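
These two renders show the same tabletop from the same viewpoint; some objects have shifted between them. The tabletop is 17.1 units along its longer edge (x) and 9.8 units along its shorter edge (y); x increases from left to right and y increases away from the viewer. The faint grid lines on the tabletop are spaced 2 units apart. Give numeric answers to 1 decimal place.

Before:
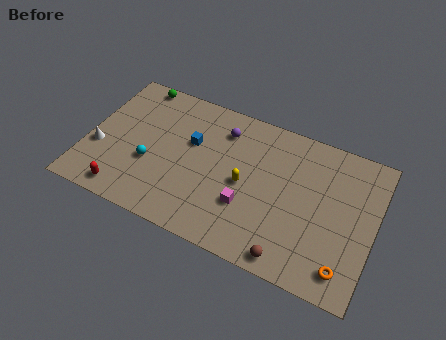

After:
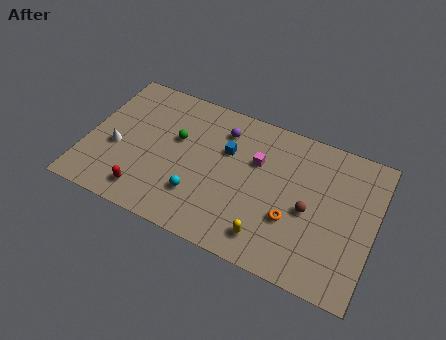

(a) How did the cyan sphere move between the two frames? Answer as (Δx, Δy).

(3.0, -1.0)

The cyan sphere started near (3.9, 3.7) and ended near (6.9, 2.7).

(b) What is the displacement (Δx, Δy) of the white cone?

(1.0, 0.4)

The white cone was at about (0.8, 3.6) and moved to about (1.8, 4.0).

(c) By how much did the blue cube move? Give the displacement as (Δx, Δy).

(2.1, 0.3)

The blue cube started near (6.1, 6.1) and ended near (8.2, 6.4).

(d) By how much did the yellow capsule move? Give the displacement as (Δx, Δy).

(1.7, -2.9)

From the two frames, the yellow capsule sits at roughly (9.5, 4.6) before and (11.2, 1.7) after.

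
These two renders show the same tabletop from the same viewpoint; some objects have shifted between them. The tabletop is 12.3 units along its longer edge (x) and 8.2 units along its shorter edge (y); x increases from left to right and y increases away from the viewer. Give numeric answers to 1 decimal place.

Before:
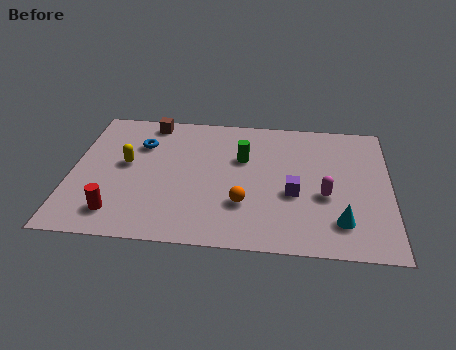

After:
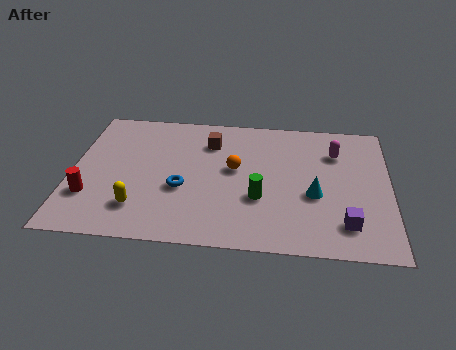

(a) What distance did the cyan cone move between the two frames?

1.8

The cyan cone was near (10.4, 1.8) before and (9.4, 3.3) after, so it travelled √(1.0² + 1.5²) ≈ 1.8 units.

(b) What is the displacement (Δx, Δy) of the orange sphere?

(-0.4, 2.1)

The orange sphere was at about (6.7, 2.5) and moved to about (6.3, 4.6).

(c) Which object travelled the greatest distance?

the blue torus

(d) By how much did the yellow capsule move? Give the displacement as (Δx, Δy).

(0.6, -2.6)

The yellow capsule was at about (2.1, 4.5) and moved to about (2.7, 1.9).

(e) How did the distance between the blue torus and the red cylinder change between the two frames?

-0.8

Before: roughly 4.4 units apart; after: 3.6. That's 0.8 units closer together.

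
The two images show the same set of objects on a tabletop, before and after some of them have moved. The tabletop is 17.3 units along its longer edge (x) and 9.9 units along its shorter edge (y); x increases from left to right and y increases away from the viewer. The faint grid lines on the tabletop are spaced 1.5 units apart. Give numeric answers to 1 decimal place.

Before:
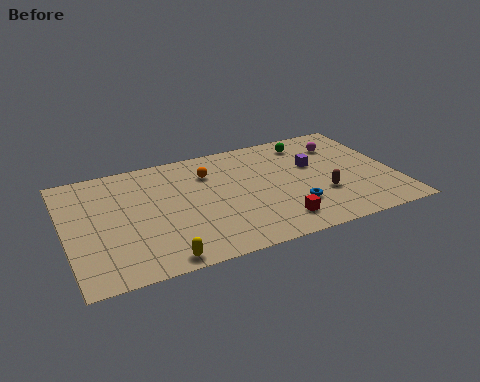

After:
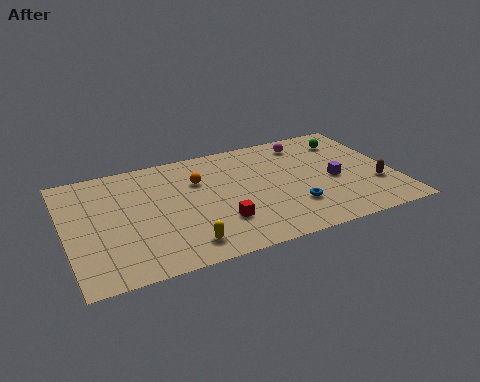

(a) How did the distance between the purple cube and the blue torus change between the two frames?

-0.7

They were about 3.6 units apart before and 2.9 after — 0.7 units closer together.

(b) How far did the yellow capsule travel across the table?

1.5

From (4.5, 0.9) to (5.8, 1.6), the yellow capsule covered √(1.3² + 0.7²) ≈ 1.5 units.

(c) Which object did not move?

the blue torus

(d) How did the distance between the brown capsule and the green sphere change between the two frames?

-0.3

The distance was about 5.0 in the first image and 4.7 in the second, so they moved 0.3 units closer together.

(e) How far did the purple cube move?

1.9

The purple cube moved from about (13.2, 6.1) to (14.1, 4.4), a distance of √(0.9² + 1.7²) ≈ 1.9.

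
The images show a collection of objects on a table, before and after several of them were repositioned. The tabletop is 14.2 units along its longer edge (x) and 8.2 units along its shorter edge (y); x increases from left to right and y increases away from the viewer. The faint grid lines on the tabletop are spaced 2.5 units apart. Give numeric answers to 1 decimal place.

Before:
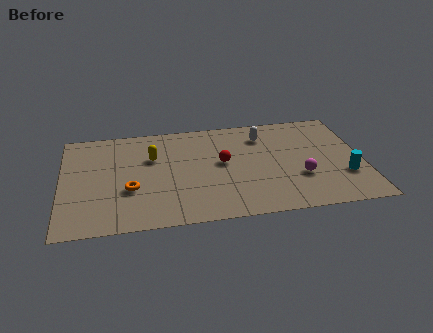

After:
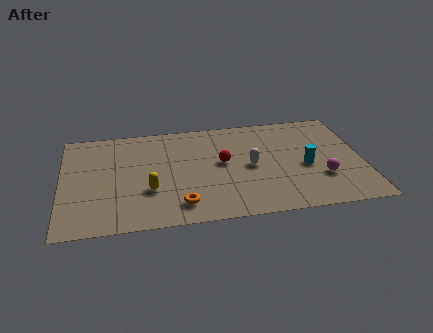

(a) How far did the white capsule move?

2.5

From (9.6, 6.4) to (8.9, 4.0), the white capsule covered √(0.7² + 2.4²) ≈ 2.5 units.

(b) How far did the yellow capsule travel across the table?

2.6

The yellow capsule was near (4.3, 5.4) before and (4.1, 2.8) after, so it travelled √(0.2² + 2.6²) ≈ 2.6 units.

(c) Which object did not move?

the red sphere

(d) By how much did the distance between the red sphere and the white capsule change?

-1.4

They were about 2.8 units apart before and 1.4 after — 1.4 units closer together.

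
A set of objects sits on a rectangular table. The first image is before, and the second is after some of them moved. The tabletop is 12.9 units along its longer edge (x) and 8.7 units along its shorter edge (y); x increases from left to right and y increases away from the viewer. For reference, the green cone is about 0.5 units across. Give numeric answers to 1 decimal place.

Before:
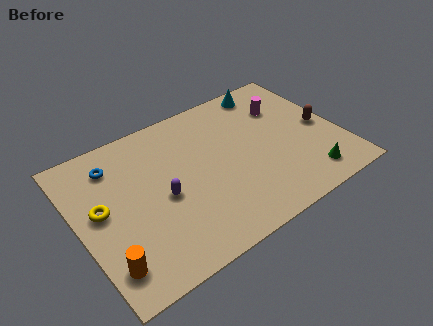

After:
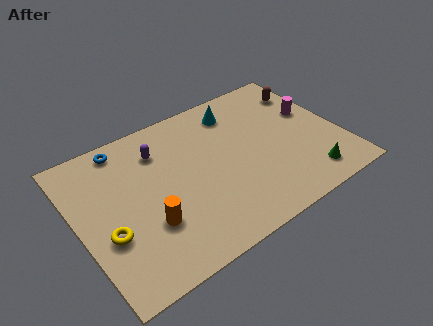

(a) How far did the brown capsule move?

2.6

The brown capsule moved from about (12.1, 4.1) to (11.9, 6.7), a distance of √(0.2² + 2.6²) ≈ 2.6.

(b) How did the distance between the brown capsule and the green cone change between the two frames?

+2.4

Before: roughly 3.0 units apart; after: 5.4. That's 2.4 units further apart.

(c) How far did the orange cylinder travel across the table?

2.5

The orange cylinder moved from about (0.9, 1.7) to (3.1, 2.8), a distance of √(2.2² + 1.1²) ≈ 2.5.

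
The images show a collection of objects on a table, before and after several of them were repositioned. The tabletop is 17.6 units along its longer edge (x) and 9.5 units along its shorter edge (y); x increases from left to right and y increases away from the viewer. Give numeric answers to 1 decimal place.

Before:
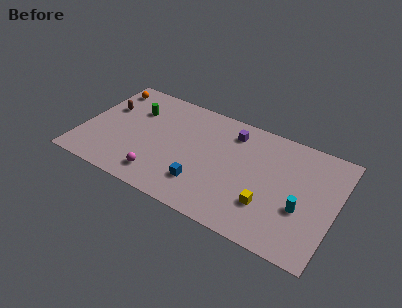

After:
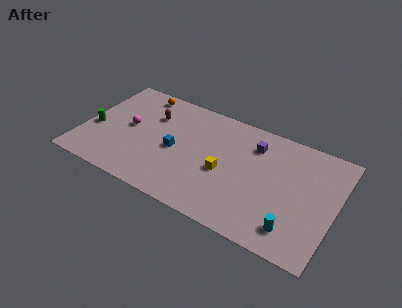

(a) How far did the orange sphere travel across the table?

2.3

The orange sphere moved from about (1.1, 8.0) to (3.4, 8.4), a distance of √(2.3² + 0.4²) ≈ 2.3.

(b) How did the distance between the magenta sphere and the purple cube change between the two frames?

+1.5

The distance was about 7.4 in the first image and 8.9 in the second, so they moved 1.5 units further apart.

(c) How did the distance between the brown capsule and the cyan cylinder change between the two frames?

-2.5

The distance was about 14.2 in the first image and 11.7 in the second, so they moved 2.5 units closer together.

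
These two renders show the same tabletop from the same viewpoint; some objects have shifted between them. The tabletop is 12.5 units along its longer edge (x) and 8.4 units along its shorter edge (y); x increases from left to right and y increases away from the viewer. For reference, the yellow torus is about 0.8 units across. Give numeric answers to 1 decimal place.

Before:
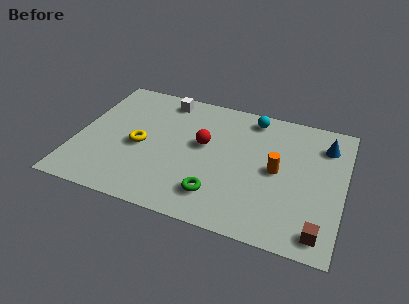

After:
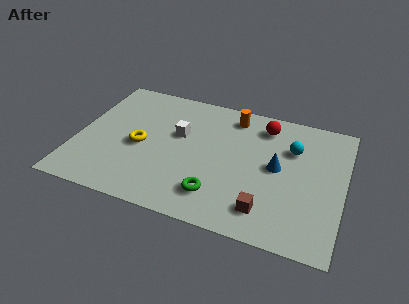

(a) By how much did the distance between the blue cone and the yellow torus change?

-2.5

They were about 8.9 units apart before and 6.4 after — 2.5 units closer together.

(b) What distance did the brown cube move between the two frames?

2.5

The brown cube was near (11.6, 1.1) before and (9.1, 1.6) after, so it travelled √(2.5² + 0.5²) ≈ 2.5 units.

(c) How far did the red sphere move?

3.4

The red sphere moved from about (5.9, 4.8) to (8.6, 6.9), a distance of √(2.7² + 2.1²) ≈ 3.4.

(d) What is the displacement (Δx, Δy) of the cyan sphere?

(2.0, -1.5)

The cyan sphere was at about (8.0, 7.3) and moved to about (10.0, 5.8).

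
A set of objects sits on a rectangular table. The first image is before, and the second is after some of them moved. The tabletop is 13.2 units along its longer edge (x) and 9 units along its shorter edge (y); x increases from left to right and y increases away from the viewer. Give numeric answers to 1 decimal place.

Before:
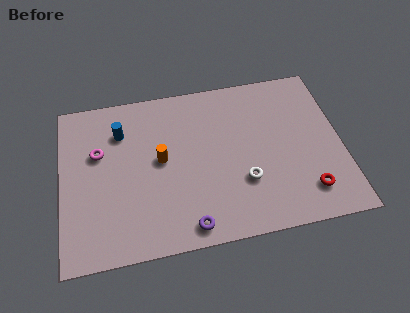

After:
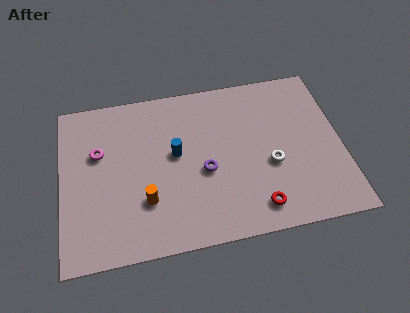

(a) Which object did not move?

the magenta torus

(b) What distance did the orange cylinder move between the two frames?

2.2

The orange cylinder moved from about (4.7, 4.8) to (3.9, 2.7), a distance of √(0.8² + 2.1²) ≈ 2.2.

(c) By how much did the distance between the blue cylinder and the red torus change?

-4.7

Before: roughly 9.8 units apart; after: 5.1. That's 4.7 units closer together.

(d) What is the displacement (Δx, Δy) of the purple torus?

(0.9, 2.8)

The purple torus started near (5.8, 1.0) and ended near (6.7, 3.8).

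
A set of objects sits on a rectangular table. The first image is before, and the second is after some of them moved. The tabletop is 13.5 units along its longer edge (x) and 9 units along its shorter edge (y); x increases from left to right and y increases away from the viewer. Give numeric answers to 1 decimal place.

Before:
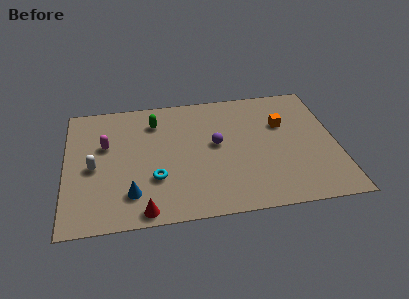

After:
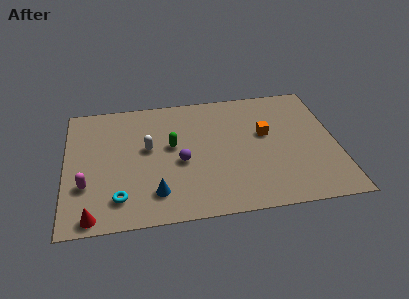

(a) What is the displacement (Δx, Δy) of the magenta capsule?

(-1.0, -2.7)

The magenta capsule started near (2.0, 5.6) and ended near (1.0, 2.9).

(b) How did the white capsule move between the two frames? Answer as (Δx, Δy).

(2.7, 1.0)

From the two frames, the white capsule sits at roughly (1.4, 4.1) before and (4.1, 5.1) after.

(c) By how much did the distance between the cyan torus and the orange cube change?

+1.0

The distance was about 7.2 in the first image and 8.2 in the second, so they moved 1.0 units further apart.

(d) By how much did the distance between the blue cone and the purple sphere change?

-2.8

The distance was about 5.2 in the first image and 2.4 in the second, so they moved 2.8 units closer together.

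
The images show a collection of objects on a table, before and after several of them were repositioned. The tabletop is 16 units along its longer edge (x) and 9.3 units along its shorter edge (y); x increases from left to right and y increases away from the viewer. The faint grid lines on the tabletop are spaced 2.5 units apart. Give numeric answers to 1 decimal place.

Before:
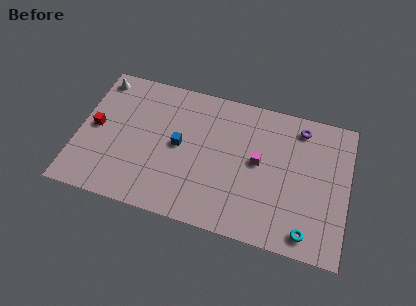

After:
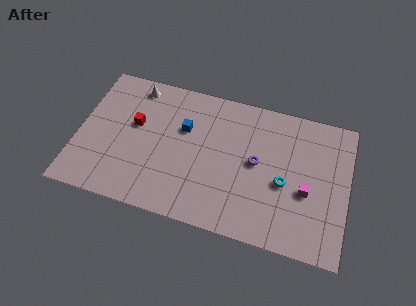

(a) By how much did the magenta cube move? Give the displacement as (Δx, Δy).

(2.9, -1.2)

The magenta cube started near (10.7, 5.0) and ended near (13.6, 3.8).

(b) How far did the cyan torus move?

3.2

From (13.8, 1.2) to (12.3, 4.0), the cyan torus covered √(1.5² + 2.8²) ≈ 3.2 units.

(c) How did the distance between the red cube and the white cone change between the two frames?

-0.8

They were about 3.4 units apart before and 2.6 after — 0.8 units closer together.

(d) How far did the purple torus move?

3.8

The purple torus moved from about (13.0, 7.9) to (10.6, 4.9), a distance of √(2.4² + 3.0²) ≈ 3.8.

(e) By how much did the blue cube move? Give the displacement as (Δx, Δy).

(0.2, 1.2)

The blue cube started near (6.0, 4.8) and ended near (6.2, 6.0).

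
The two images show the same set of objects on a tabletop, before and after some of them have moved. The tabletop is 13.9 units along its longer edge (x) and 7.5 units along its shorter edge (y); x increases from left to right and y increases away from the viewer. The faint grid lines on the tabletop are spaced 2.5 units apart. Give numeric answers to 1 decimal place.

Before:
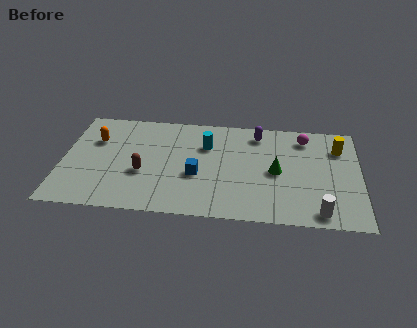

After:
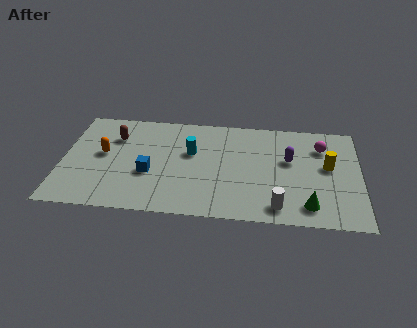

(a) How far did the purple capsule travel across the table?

2.3

The purple capsule moved from about (9.1, 6.3) to (10.6, 4.5), a distance of √(1.5² + 1.8²) ≈ 2.3.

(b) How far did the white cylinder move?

1.9

The white cylinder moved from about (12.0, 0.9) to (10.1, 1.1), a distance of √(1.9² + 0.2²) ≈ 1.9.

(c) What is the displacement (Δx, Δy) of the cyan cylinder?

(-0.7, -0.6)

The cyan cylinder started near (6.7, 5.2) and ended near (6.0, 4.6).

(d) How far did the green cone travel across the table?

2.7

The green cone moved from about (10.0, 3.6) to (11.5, 1.3), a distance of √(1.5² + 2.3²) ≈ 2.7.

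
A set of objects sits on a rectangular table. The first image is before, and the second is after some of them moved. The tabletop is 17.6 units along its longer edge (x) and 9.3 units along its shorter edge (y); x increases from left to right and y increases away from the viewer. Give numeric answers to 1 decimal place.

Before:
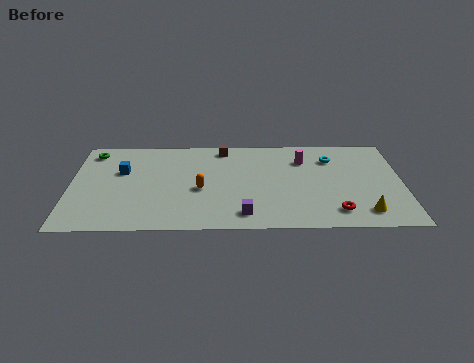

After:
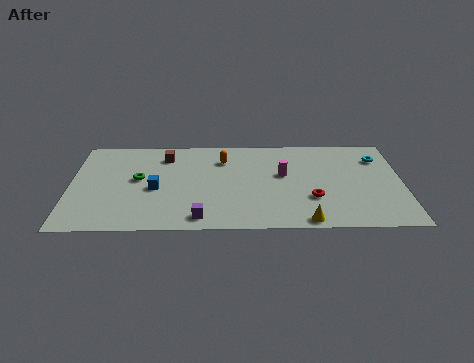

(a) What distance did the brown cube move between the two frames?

3.2

From (8.1, 8.2) to (5.0, 7.4), the brown cube covered √(3.1² + 0.8²) ≈ 3.2 units.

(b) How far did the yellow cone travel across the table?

3.2

The yellow cone was near (15.5, 1.6) before and (12.4, 0.8) after, so it travelled √(3.1² + 0.8²) ≈ 3.2 units.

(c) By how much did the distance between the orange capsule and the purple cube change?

+2.5

They were about 3.4 units apart before and 5.9 after — 2.5 units further apart.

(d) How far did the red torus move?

1.8

From (14.0, 1.7) to (12.8, 3.0), the red torus covered √(1.2² + 1.3²) ≈ 1.8 units.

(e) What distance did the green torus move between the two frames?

3.8

The green torus moved from about (1.1, 7.9) to (3.6, 5.1), a distance of √(2.5² + 2.8²) ≈ 3.8.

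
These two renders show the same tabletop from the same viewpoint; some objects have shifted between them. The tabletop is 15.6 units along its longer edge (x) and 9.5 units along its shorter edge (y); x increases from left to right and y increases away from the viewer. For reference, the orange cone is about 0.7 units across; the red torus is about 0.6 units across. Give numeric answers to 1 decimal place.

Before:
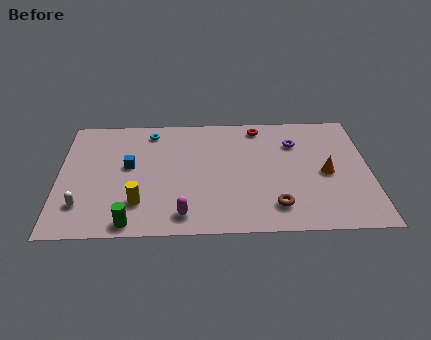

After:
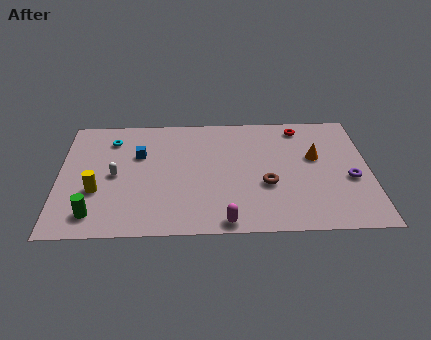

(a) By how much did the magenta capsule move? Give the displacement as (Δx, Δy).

(2.1, -0.6)

From the two frames, the magenta capsule sits at roughly (6.2, 1.4) before and (8.3, 0.8) after.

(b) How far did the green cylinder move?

1.9

The green cylinder moved from about (3.6, 0.9) to (1.8, 1.6), a distance of √(1.8² + 0.7²) ≈ 1.9.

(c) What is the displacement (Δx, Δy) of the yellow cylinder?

(-2.1, 1.0)

From the two frames, the yellow cylinder sits at roughly (4.0, 2.4) before and (1.9, 3.4) after.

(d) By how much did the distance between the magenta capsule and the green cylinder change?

+3.9

They were about 2.6 units apart before and 6.5 after — 3.9 units further apart.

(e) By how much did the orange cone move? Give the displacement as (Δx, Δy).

(-0.5, 1.3)

From the two frames, the orange cone sits at roughly (13.4, 4.4) before and (12.9, 5.7) after.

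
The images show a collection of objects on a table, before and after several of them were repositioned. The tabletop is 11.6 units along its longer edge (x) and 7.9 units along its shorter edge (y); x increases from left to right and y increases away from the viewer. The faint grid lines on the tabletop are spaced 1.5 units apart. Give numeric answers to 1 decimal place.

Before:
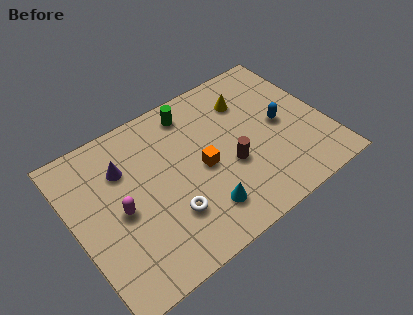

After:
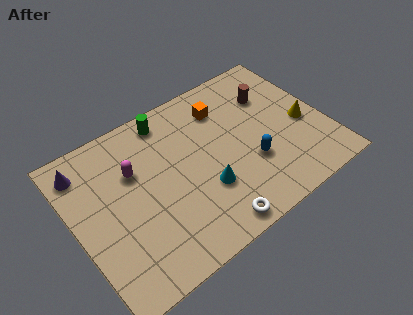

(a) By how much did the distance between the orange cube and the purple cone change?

+2.7

They were about 3.8 units apart before and 6.5 after — 2.7 units further apart.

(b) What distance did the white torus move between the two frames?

2.2

The white torus was near (4.0, 2.3) before and (5.6, 0.8) after, so it travelled √(1.6² + 1.5²) ≈ 2.2 units.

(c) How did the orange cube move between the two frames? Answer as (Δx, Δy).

(1.5, 2.4)

From the two frames, the orange cube sits at roughly (5.8, 3.7) before and (7.3, 6.1) after.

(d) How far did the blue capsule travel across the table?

2.1

The blue capsule moved from about (9.6, 3.9) to (7.9, 2.7), a distance of √(1.7² + 1.2²) ≈ 2.1.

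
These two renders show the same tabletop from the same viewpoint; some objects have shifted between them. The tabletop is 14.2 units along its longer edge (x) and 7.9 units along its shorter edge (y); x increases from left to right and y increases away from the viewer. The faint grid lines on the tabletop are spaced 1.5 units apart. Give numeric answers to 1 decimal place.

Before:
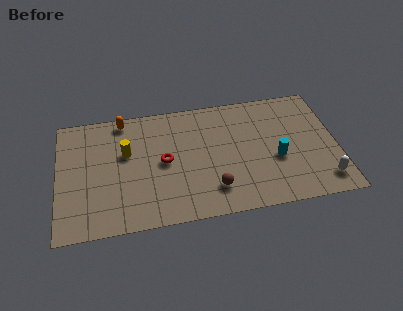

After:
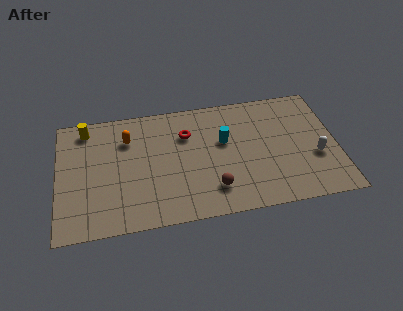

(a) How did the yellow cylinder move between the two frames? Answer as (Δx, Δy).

(-2.0, 1.9)

The yellow cylinder started near (3.5, 4.9) and ended near (1.5, 6.8).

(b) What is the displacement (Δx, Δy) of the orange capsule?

(0.2, -1.3)

The orange capsule was at about (3.4, 7.1) and moved to about (3.6, 5.8).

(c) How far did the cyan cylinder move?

3.1

The cyan cylinder moved from about (11.1, 3.2) to (8.5, 4.8), a distance of √(2.6² + 1.6²) ≈ 3.1.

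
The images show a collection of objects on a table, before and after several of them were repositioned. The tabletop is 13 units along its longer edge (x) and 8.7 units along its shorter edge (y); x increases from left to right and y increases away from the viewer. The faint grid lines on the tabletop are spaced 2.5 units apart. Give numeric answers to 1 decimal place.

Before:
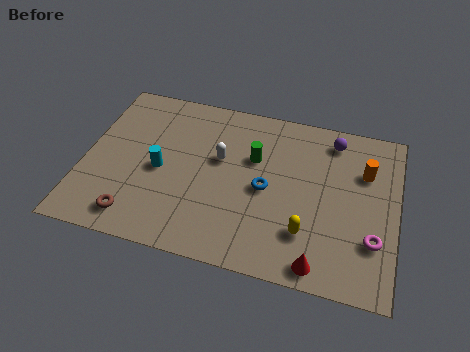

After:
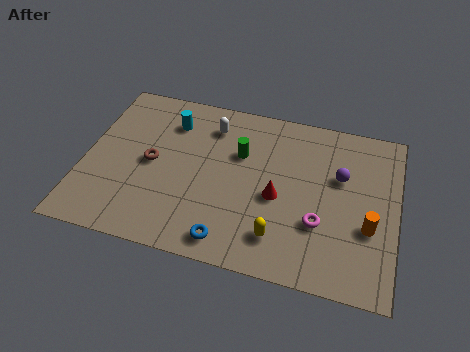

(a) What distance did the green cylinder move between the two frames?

0.6

The green cylinder was near (7.0, 5.6) before and (6.4, 5.7) after, so it travelled √(0.6² + 0.1²) ≈ 0.6 units.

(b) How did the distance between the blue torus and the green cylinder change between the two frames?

+3.0

They were about 1.6 units apart before and 4.6 after — 3.0 units further apart.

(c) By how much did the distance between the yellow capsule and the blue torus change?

-0.4

The distance was about 2.5 in the first image and 2.1 in the second, so they moved 0.4 units closer together.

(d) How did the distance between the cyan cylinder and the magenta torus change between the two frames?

-1.5

The distance was about 9.0 in the first image and 7.5 in the second, so they moved 1.5 units closer together.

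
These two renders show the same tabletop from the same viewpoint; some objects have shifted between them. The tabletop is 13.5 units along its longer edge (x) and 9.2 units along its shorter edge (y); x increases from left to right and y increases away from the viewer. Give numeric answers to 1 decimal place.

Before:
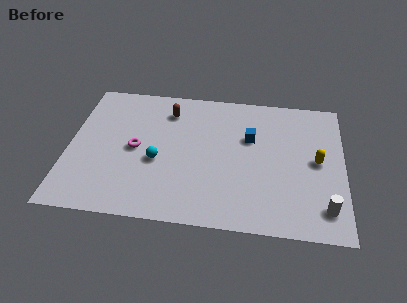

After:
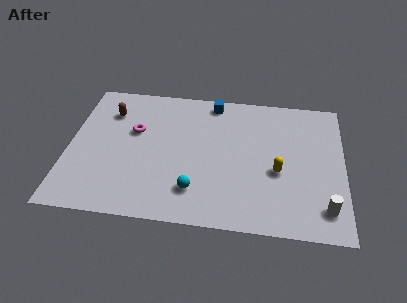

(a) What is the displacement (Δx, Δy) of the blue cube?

(-1.9, 2.3)

The blue cube started near (8.9, 5.9) and ended near (7.0, 8.2).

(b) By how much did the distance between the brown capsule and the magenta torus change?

-1.4

The distance was about 3.2 in the first image and 1.8 in the second, so they moved 1.4 units closer together.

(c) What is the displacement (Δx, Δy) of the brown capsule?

(-2.9, -0.4)

From the two frames, the brown capsule sits at roughly (4.8, 7.3) before and (1.9, 6.9) after.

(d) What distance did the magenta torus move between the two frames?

1.2

From (3.3, 4.5) to (3.2, 5.7), the magenta torus covered √(0.1² + 1.2²) ≈ 1.2 units.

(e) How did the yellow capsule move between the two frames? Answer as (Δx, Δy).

(-1.9, -0.9)

From the two frames, the yellow capsule sits at roughly (12.2, 4.7) before and (10.3, 3.8) after.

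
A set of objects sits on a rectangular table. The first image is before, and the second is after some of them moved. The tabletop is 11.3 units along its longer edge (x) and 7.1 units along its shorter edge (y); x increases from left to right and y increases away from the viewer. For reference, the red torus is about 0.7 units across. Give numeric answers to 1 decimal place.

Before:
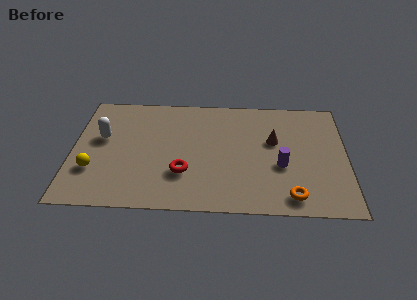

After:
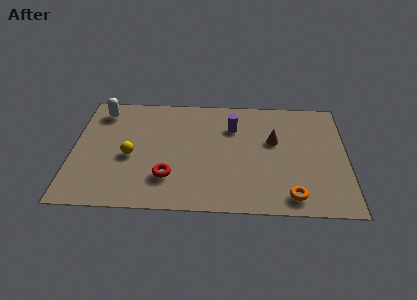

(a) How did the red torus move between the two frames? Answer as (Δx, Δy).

(-0.6, -0.3)

The red torus was at about (4.6, 2.2) and moved to about (4.0, 1.9).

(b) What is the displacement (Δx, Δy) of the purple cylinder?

(-2.0, 2.3)

The purple cylinder started near (8.6, 2.8) and ended near (6.6, 5.1).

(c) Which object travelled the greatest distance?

the purple cylinder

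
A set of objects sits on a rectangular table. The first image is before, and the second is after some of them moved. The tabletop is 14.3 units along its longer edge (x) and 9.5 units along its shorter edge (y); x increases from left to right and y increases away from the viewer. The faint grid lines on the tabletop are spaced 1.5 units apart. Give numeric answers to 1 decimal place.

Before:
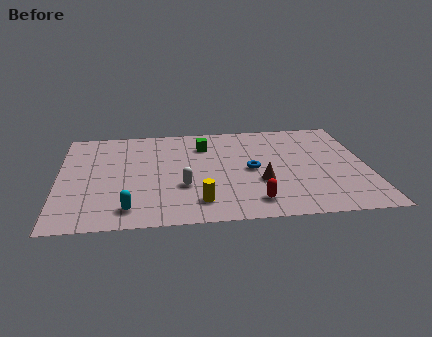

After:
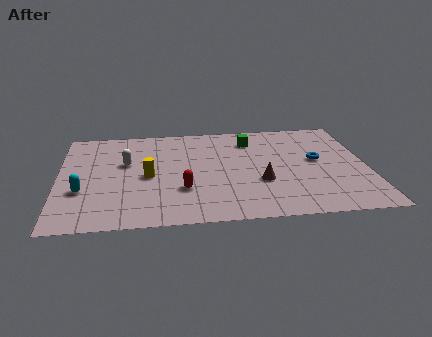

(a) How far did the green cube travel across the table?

2.2

From (6.8, 7.2) to (9.0, 7.5), the green cube covered √(2.2² + 0.3²) ≈ 2.2 units.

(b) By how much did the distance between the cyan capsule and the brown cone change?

+1.8

Before: roughly 6.4 units apart; after: 8.2. That's 1.8 units further apart.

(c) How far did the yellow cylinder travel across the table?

3.5

From (6.4, 1.8) to (4.1, 4.4), the yellow cylinder covered √(2.3² + 2.6²) ≈ 3.5 units.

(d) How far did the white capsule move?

3.6

The white capsule was near (5.7, 3.3) before and (3.1, 5.8) after, so it travelled √(2.6² + 2.5²) ≈ 3.6 units.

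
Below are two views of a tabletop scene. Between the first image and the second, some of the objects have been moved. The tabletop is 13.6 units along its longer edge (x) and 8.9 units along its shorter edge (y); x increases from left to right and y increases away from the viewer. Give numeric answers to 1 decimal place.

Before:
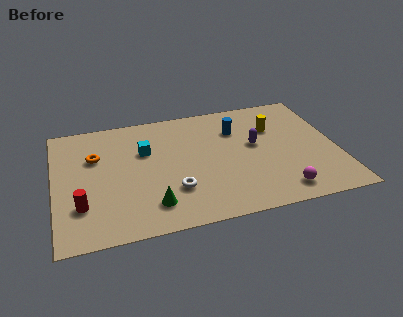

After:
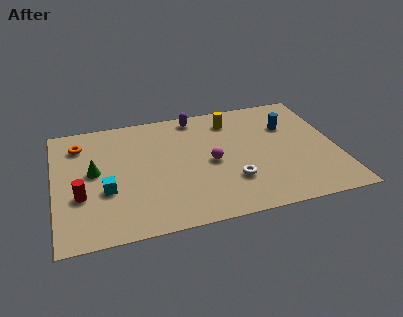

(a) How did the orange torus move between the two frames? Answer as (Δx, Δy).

(-0.7, 1.1)

From the two frames, the orange torus sits at roughly (2.0, 5.9) before and (1.3, 7.0) after.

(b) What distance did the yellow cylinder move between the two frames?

2.3

From (10.7, 6.1) to (8.7, 7.2), the yellow cylinder covered √(2.0² + 1.1²) ≈ 2.3 units.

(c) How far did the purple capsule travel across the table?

4.0

The purple capsule was near (9.7, 5.0) before and (7.0, 7.9) after, so it travelled √(2.7² + 2.9²) ≈ 4.0 units.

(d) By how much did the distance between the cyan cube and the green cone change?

-2.4

They were about 4.0 units apart before and 1.6 after — 2.4 units closer together.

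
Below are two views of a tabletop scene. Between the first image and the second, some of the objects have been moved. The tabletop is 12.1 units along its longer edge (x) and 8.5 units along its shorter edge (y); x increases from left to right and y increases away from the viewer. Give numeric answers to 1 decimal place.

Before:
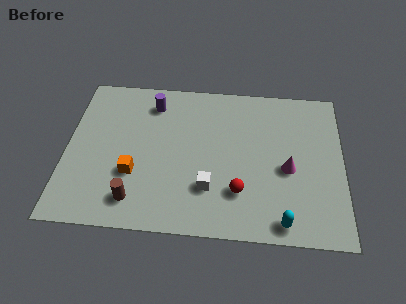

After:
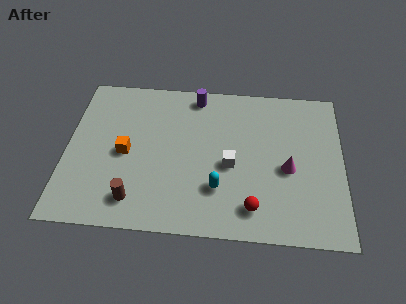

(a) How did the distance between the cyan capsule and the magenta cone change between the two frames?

+0.5

Before: roughly 2.8 units apart; after: 3.3. That's 0.5 units further apart.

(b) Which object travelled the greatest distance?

the cyan capsule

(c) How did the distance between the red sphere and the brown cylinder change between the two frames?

+0.5

Before: roughly 4.6 units apart; after: 5.1. That's 0.5 units further apart.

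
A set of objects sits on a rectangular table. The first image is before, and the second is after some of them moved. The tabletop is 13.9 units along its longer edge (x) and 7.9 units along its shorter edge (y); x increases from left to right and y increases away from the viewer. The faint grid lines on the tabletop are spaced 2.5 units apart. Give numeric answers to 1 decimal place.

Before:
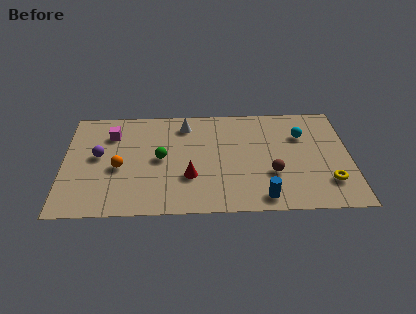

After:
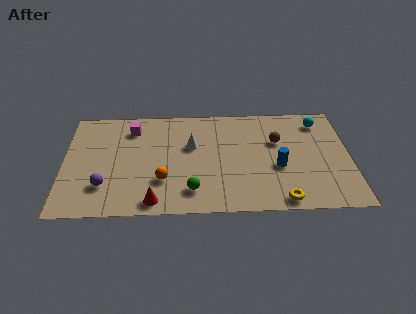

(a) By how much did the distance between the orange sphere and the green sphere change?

-0.5

Before: roughly 2.1 units apart; after: 1.6. That's 0.5 units closer together.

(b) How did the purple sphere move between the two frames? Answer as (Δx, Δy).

(0.3, -2.2)

The purple sphere was at about (1.7, 4.3) and moved to about (2.0, 2.1).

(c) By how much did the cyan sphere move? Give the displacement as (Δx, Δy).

(0.9, 1.0)

The cyan sphere started near (11.6, 5.5) and ended near (12.5, 6.5).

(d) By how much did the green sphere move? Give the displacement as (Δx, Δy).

(1.5, -2.4)

The green sphere was at about (4.7, 4.0) and moved to about (6.2, 1.6).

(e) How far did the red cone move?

2.4

The red cone moved from about (6.1, 2.6) to (4.4, 0.9), a distance of √(1.7² + 1.7²) ≈ 2.4.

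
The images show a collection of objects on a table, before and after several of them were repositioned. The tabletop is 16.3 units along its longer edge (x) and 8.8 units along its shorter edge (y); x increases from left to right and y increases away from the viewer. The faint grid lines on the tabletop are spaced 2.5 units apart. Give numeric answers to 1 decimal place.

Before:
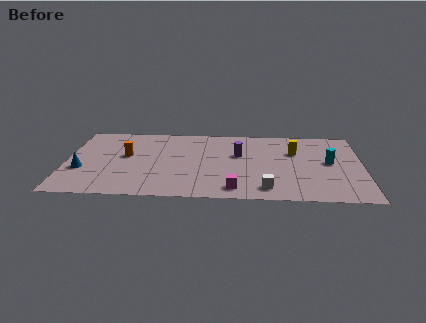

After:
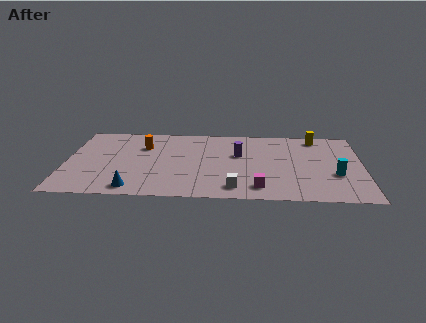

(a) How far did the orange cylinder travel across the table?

1.5

The orange cylinder was near (3.3, 5.0) before and (4.2, 6.2) after, so it travelled √(0.9² + 1.2²) ≈ 1.5 units.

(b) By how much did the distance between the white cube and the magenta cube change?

-0.4

Before: roughly 1.7 units apart; after: 1.3. That's 0.4 units closer together.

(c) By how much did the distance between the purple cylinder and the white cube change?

-0.3

Before: roughly 4.3 units apart; after: 4.0. That's 0.3 units closer together.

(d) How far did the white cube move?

1.7

The white cube was near (11.0, 1.4) before and (9.3, 1.4) after, so it travelled √(1.7² + 0.0²) ≈ 1.7 units.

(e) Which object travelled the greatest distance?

the blue cone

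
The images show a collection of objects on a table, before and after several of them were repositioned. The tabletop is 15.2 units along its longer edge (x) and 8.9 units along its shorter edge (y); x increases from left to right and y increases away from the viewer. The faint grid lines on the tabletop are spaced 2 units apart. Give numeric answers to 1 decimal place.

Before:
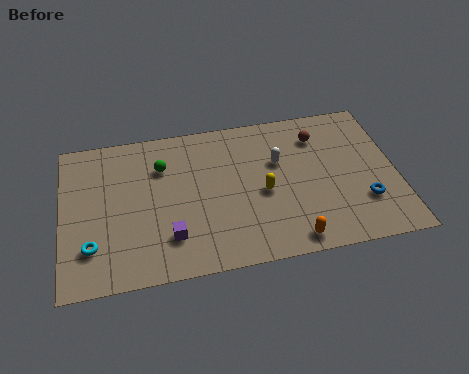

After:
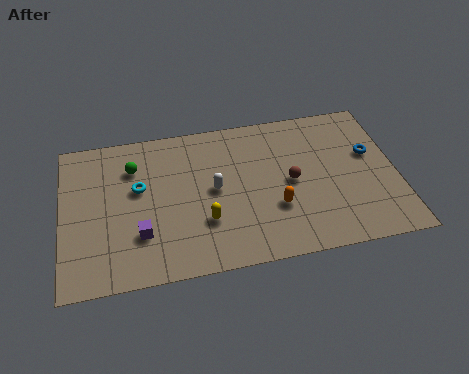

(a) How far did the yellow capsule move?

3.0

The yellow capsule moved from about (9.1, 4.0) to (6.4, 2.8), a distance of √(2.7² + 1.2²) ≈ 3.0.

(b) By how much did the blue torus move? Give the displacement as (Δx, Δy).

(0.5, 2.8)

From the two frames, the blue torus sits at roughly (13.6, 2.6) before and (14.1, 5.4) after.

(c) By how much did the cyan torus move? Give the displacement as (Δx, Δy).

(2.2, 3.0)

The cyan torus started near (1.3, 2.3) and ended near (3.5, 5.3).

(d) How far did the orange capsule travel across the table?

2.1

The orange capsule moved from about (10.2, 1.0) to (9.6, 3.0), a distance of √(0.6² + 2.0²) ≈ 2.1.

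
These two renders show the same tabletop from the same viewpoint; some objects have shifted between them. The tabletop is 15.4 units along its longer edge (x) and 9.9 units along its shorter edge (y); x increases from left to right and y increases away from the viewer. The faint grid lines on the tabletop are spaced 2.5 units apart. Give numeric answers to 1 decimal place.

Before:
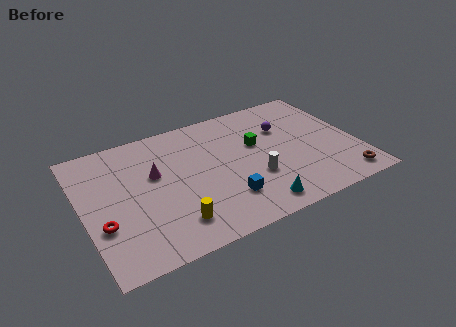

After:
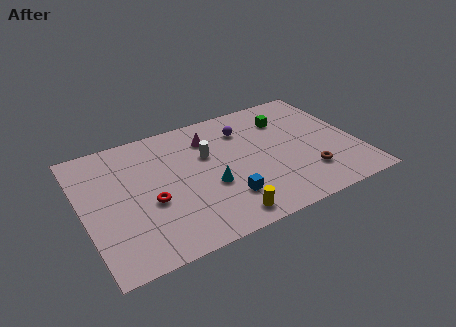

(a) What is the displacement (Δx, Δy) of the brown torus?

(-1.9, 1.2)

The brown torus started near (14.2, 1.3) and ended near (12.3, 2.5).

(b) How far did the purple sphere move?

2.3

The purple sphere moved from about (11.6, 6.7) to (9.4, 7.5), a distance of √(2.2² + 0.8²) ≈ 2.3.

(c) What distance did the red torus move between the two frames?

2.8

The red torus moved from about (0.9, 3.4) to (3.6, 4.0), a distance of √(2.7² + 0.6²) ≈ 2.8.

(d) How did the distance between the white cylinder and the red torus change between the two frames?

-4.3

They were about 8.5 units apart before and 4.2 after — 4.3 units closer together.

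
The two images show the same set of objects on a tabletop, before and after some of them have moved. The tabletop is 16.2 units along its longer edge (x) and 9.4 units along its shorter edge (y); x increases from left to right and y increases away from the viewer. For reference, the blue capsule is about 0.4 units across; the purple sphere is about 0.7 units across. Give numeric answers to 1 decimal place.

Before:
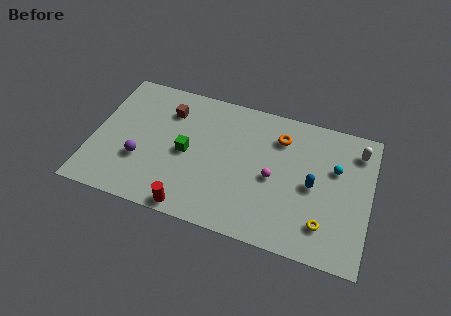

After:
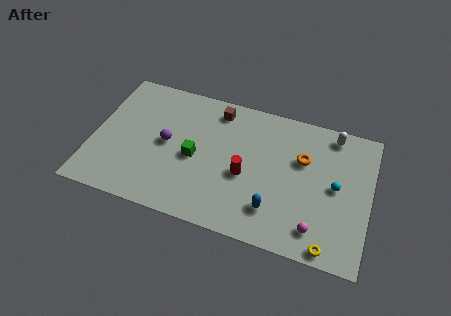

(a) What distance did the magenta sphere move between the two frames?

3.7

The magenta sphere moved from about (10.6, 4.3) to (13.3, 1.7), a distance of √(2.7² + 2.6²) ≈ 3.7.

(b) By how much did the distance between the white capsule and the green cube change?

-1.5

The distance was about 10.3 in the first image and 8.8 in the second, so they moved 1.5 units closer together.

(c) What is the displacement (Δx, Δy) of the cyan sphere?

(0.1, -1.2)

From the two frames, the cyan sphere sits at roughly (14.1, 6.0) before and (14.2, 4.8) after.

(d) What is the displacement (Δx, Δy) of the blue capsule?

(-2.1, -2.3)

The blue capsule started near (12.9, 4.5) and ended near (10.8, 2.2).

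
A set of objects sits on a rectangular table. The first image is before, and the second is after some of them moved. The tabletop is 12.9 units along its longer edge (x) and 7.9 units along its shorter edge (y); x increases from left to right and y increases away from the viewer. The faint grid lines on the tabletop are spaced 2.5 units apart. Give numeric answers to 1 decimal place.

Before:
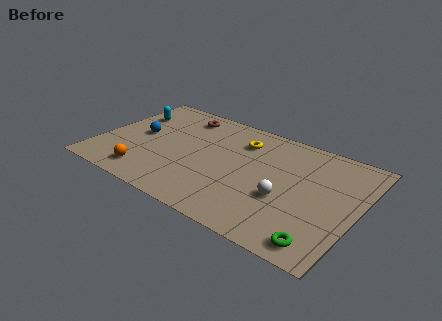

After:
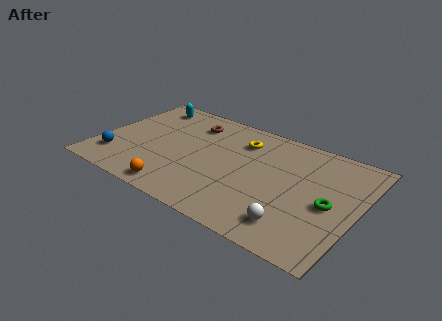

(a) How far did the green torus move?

2.6

From (11.6, 1.0) to (11.6, 3.6), the green torus covered √(0.0² + 2.6²) ≈ 2.6 units.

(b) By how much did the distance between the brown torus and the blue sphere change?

+2.4

They were about 3.0 units apart before and 5.4 after — 2.4 units further apart.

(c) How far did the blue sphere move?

2.4

The blue sphere moved from about (1.9, 4.1) to (1.1, 1.8), a distance of √(0.8² + 2.3²) ≈ 2.4.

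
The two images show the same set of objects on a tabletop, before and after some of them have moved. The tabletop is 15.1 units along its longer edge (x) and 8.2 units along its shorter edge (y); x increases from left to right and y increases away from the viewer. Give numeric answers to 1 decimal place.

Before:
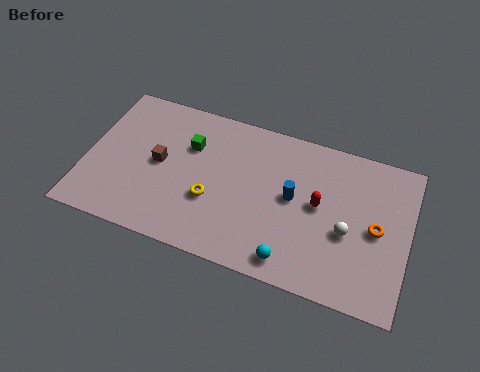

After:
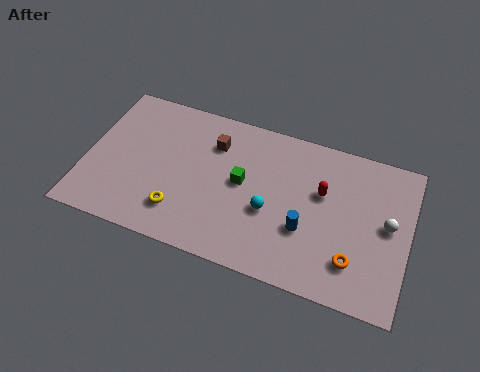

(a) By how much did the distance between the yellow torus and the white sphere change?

+3.5

The distance was about 6.3 in the first image and 9.8 in the second, so they moved 3.5 units further apart.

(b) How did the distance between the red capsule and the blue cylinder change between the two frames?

+1.1

The distance was about 1.2 in the first image and 2.3 in the second, so they moved 1.1 units further apart.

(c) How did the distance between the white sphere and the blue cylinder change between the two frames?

+1.2

The distance was about 2.8 in the first image and 4.0 in the second, so they moved 1.2 units further apart.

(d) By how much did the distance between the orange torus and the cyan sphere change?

-0.5

They were about 4.7 units apart before and 4.2 after — 0.5 units closer together.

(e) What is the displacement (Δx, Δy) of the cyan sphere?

(-1.2, 2.2)

From the two frames, the cyan sphere sits at roughly (9.9, 1.1) before and (8.7, 3.3) after.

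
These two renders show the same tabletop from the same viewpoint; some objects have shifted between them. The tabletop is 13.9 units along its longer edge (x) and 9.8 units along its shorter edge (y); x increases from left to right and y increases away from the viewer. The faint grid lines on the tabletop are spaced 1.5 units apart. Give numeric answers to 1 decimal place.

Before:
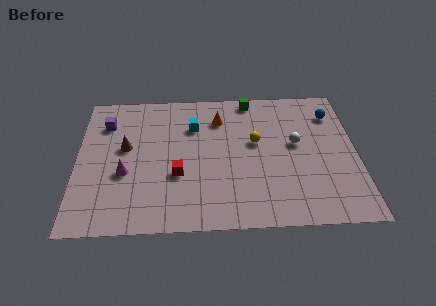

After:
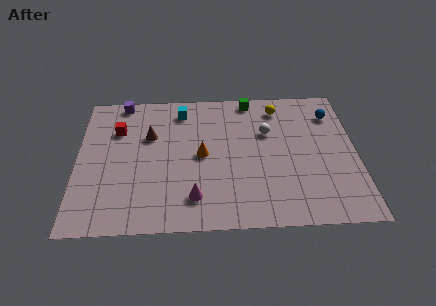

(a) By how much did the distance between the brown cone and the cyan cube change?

-1.3

The distance was about 3.7 in the first image and 2.4 in the second, so they moved 1.3 units closer together.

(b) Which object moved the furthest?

the red cube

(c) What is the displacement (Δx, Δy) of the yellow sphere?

(1.2, 2.5)

The yellow sphere was at about (8.9, 5.7) and moved to about (10.1, 8.2).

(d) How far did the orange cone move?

2.8

From (7.1, 7.5) to (6.2, 4.9), the orange cone covered √(0.9² + 2.6²) ≈ 2.8 units.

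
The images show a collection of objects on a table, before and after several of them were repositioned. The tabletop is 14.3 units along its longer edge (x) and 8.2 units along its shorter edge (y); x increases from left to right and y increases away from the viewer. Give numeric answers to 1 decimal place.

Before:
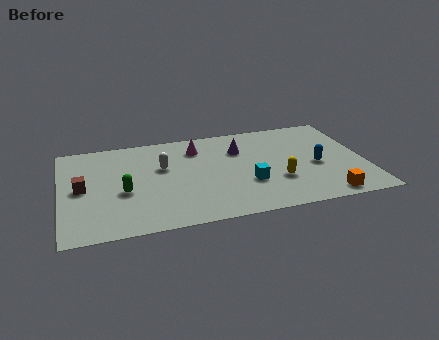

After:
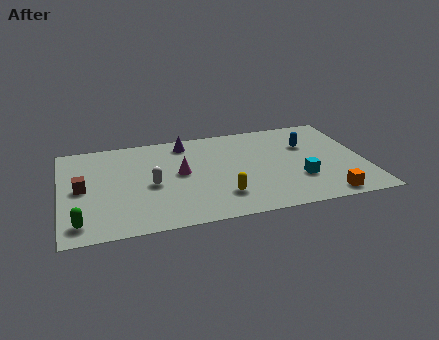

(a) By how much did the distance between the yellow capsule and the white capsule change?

-2.2

Before: roughly 5.8 units apart; after: 3.6. That's 2.2 units closer together.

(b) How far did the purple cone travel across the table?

2.8

From (8.5, 5.8) to (6.0, 7.0), the purple cone covered √(2.5² + 1.2²) ≈ 2.8 units.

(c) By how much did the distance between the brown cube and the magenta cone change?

-1.4

Before: roughly 6.0 units apart; after: 4.6. That's 1.4 units closer together.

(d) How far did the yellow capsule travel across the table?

2.8

The yellow capsule moved from about (10.1, 2.7) to (7.4, 2.0), a distance of √(2.7² + 0.7²) ≈ 2.8.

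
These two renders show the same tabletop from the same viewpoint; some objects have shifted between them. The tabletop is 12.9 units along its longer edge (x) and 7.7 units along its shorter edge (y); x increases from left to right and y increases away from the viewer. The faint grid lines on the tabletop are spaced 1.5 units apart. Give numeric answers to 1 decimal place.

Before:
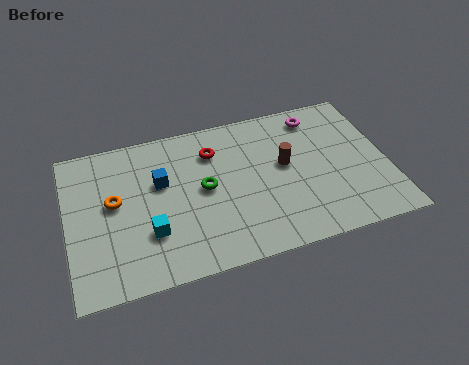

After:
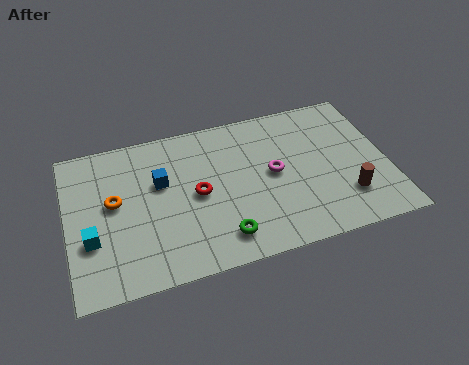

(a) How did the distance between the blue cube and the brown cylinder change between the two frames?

+2.8

Before: roughly 5.0 units apart; after: 7.8. That's 2.8 units further apart.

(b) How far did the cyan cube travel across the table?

2.3

From (3.2, 2.4) to (0.9, 2.7), the cyan cube covered √(2.3² + 0.3²) ≈ 2.3 units.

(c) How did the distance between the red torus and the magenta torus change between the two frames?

-1.3

They were about 4.4 units apart before and 3.1 after — 1.3 units closer together.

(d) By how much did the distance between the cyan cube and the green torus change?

+2.5

They were about 2.8 units apart before and 5.3 after — 2.5 units further apart.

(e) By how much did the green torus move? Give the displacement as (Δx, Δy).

(0.5, -2.6)

From the two frames, the green torus sits at roughly (5.5, 4.0) before and (6.0, 1.4) after.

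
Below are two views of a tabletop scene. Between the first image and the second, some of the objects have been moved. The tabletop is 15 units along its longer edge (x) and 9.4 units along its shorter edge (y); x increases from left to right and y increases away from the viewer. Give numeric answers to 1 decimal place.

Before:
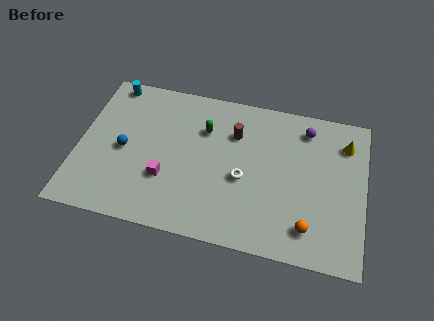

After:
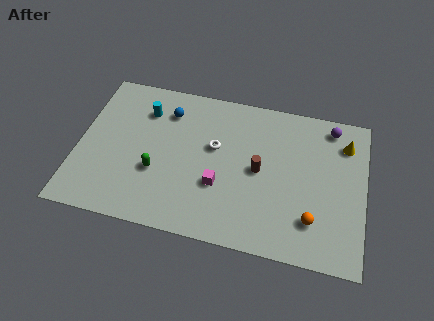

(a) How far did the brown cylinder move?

2.4

From (8.1, 6.7) to (9.5, 4.7), the brown cylinder covered √(1.4² + 2.0²) ≈ 2.4 units.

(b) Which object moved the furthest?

the green capsule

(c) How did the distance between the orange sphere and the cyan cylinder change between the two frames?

-2.4

Before: roughly 12.7 units apart; after: 10.3. That's 2.4 units closer together.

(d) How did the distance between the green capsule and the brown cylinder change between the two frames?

+3.9

They were about 1.6 units apart before and 5.5 after — 3.9 units further apart.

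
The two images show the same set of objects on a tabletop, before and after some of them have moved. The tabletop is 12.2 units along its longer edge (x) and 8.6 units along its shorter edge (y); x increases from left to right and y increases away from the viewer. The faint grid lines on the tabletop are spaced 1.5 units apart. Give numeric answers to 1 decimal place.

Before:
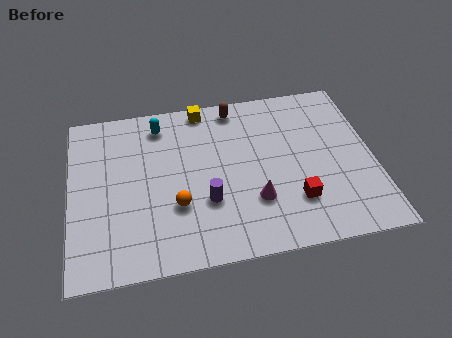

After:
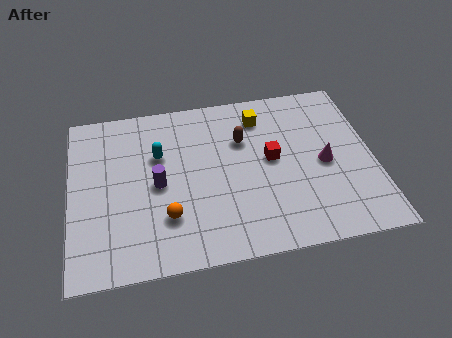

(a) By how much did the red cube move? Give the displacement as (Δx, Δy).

(-0.8, 2.3)

The red cube started near (8.9, 2.3) and ended near (8.1, 4.6).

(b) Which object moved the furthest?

the magenta cone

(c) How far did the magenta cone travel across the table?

3.2

The magenta cone moved from about (7.3, 2.6) to (10.2, 4.0), a distance of √(2.9² + 1.4²) ≈ 3.2.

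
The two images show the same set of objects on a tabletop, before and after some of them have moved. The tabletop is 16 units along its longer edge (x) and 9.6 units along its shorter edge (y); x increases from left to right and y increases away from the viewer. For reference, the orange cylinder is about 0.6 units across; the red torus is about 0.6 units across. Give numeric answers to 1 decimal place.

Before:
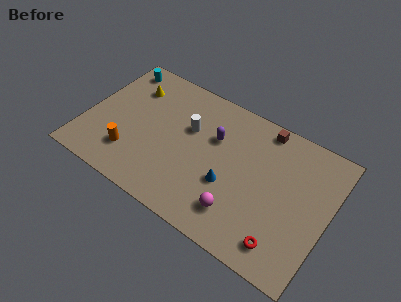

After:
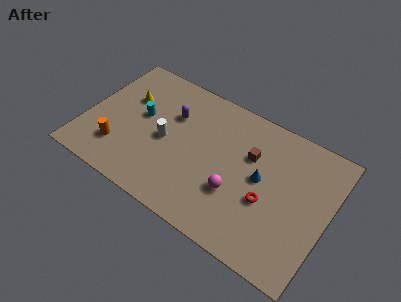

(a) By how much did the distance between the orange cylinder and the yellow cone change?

-1.0

They were about 4.9 units apart before and 3.9 after — 1.0 units closer together.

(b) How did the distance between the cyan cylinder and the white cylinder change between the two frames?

-3.7

Before: roughly 5.7 units apart; after: 2.0. That's 3.7 units closer together.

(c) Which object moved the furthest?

the cyan cylinder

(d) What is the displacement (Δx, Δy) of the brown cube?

(-0.5, -2.3)

From the two frames, the brown cube sits at roughly (11.2, 8.6) before and (10.7, 6.3) after.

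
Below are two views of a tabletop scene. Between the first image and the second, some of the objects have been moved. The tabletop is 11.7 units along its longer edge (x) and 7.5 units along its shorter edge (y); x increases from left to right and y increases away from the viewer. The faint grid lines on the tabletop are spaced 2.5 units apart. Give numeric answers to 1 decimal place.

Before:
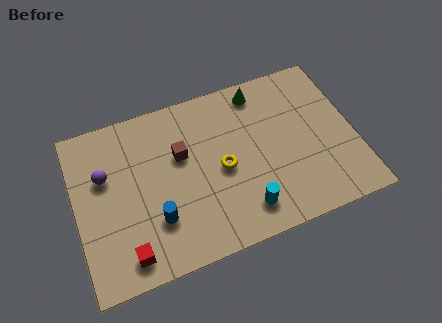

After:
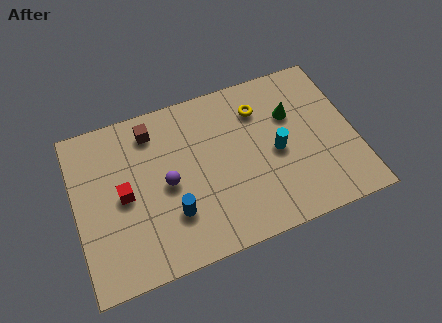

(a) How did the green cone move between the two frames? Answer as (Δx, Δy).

(1.2, -1.5)

The green cone started near (8.0, 6.5) and ended near (9.2, 5.0).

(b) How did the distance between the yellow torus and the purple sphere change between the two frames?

-0.4

The distance was about 5.0 in the first image and 4.6 in the second, so they moved 0.4 units closer together.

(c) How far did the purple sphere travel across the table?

2.8

From (1.3, 4.8) to (3.8, 3.6), the purple sphere covered √(2.5² + 1.2²) ≈ 2.8 units.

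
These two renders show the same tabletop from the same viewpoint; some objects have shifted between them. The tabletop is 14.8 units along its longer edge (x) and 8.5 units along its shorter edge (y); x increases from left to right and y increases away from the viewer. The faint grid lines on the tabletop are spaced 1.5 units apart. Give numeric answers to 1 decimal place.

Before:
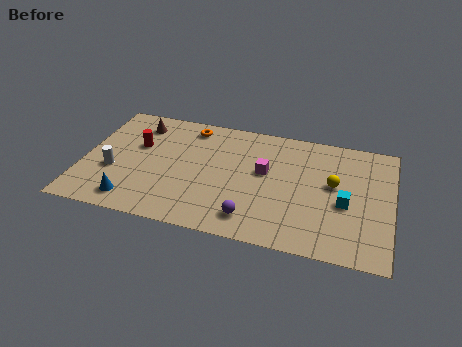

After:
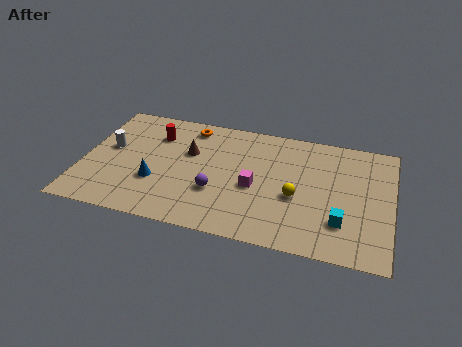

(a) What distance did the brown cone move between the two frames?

3.0

The brown cone was near (2.4, 6.9) before and (5.0, 5.4) after, so it travelled √(2.6² + 1.5²) ≈ 3.0 units.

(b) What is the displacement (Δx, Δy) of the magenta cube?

(-0.4, -1.2)

The magenta cube started near (8.7, 4.9) and ended near (8.3, 3.7).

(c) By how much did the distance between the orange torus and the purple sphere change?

-2.0

The distance was about 6.7 in the first image and 4.7 in the second, so they moved 2.0 units closer together.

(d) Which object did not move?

the orange torus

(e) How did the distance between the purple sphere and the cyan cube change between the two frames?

+1.2

The distance was about 4.8 in the first image and 6.0 in the second, so they moved 1.2 units further apart.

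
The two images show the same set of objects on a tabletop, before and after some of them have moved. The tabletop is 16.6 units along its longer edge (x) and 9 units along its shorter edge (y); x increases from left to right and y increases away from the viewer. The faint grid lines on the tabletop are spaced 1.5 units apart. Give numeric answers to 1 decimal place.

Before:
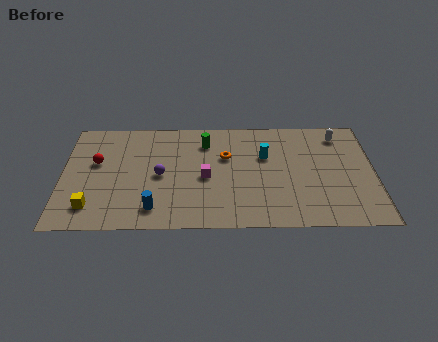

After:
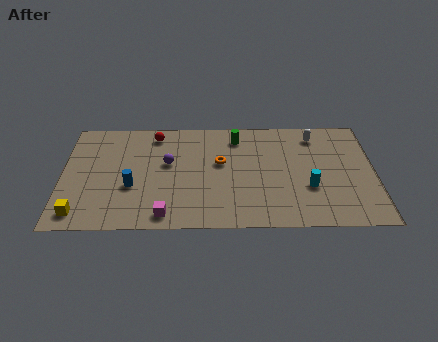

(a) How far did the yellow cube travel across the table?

0.8

From (1.6, 1.8) to (1.0, 1.3), the yellow cube covered √(0.6² + 0.5²) ≈ 0.8 units.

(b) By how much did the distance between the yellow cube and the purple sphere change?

+1.7

The distance was about 4.4 in the first image and 6.1 in the second, so they moved 1.7 units further apart.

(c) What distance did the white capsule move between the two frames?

1.3

The white capsule was near (14.8, 7.5) before and (13.5, 7.5) after, so it travelled √(1.3² + 0.0²) ≈ 1.3 units.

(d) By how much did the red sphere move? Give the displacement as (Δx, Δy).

(3.1, 2.3)

From the two frames, the red sphere sits at roughly (1.8, 5.4) before and (4.9, 7.7) after.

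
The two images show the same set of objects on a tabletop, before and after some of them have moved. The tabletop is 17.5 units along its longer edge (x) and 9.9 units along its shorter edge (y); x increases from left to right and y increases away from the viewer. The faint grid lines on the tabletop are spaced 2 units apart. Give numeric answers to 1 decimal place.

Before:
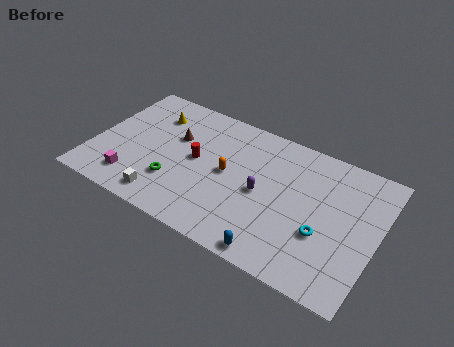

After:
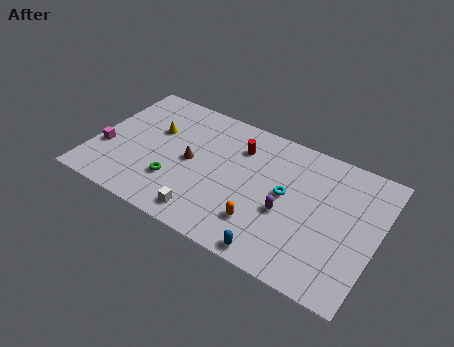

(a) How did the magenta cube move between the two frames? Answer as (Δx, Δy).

(-2.0, 1.6)

The magenta cube was at about (2.8, 1.9) and moved to about (0.8, 3.5).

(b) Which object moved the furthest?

the orange capsule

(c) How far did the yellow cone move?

1.2

From (3.2, 7.5) to (3.5, 6.3), the yellow cone covered √(0.3² + 1.2²) ≈ 1.2 units.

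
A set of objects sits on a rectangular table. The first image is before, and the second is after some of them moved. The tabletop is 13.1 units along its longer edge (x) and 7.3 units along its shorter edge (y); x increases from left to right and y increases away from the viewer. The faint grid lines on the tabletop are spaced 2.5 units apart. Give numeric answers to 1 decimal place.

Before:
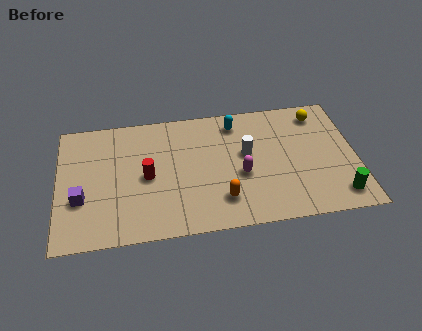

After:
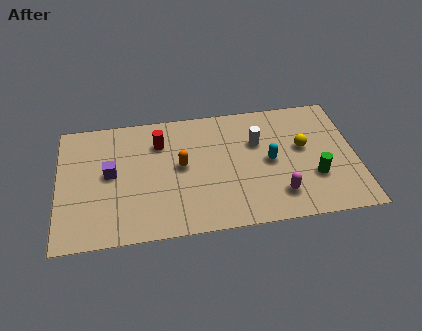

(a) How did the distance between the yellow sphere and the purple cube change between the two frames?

-2.7

They were about 11.2 units apart before and 8.5 after — 2.7 units closer together.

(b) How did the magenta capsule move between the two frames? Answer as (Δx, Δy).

(1.6, -1.4)

From the two frames, the magenta capsule sits at roughly (8.0, 3.0) before and (9.6, 1.6) after.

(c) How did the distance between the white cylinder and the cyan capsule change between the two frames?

-0.6

The distance was about 1.9 in the first image and 1.3 in the second, so they moved 0.6 units closer together.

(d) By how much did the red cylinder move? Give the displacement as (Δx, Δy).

(0.6, 1.9)

From the two frames, the red cylinder sits at roughly (3.9, 3.5) before and (4.5, 5.4) after.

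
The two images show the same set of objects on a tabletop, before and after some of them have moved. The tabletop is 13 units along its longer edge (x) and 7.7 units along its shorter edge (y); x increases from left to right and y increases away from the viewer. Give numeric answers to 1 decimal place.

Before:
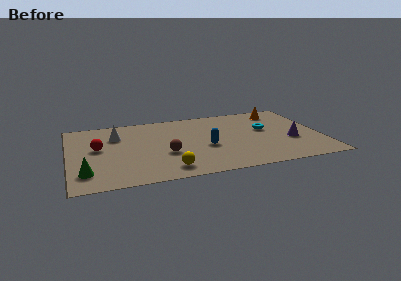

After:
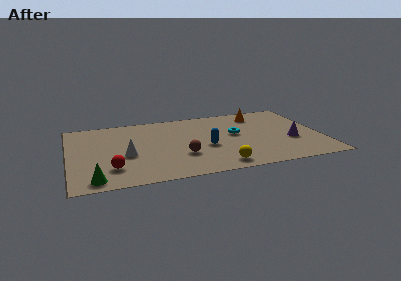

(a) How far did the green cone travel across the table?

0.9

The green cone moved from about (0.8, 1.7) to (1.2, 0.9), a distance of √(0.4² + 0.8²) ≈ 0.9.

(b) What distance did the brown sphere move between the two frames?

0.9

The brown sphere was near (4.9, 2.9) before and (5.7, 2.5) after, so it travelled √(0.8² + 0.4²) ≈ 0.9 units.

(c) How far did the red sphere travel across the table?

2.5

The red sphere moved from about (1.5, 4.3) to (2.1, 1.9), a distance of √(0.6² + 2.4²) ≈ 2.5.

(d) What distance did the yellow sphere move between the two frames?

2.6

From (4.9, 1.2) to (7.5, 1.0), the yellow sphere covered √(2.6² + 0.2²) ≈ 2.6 units.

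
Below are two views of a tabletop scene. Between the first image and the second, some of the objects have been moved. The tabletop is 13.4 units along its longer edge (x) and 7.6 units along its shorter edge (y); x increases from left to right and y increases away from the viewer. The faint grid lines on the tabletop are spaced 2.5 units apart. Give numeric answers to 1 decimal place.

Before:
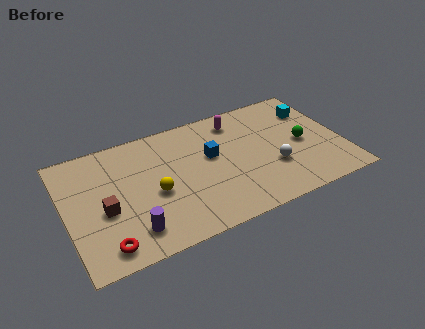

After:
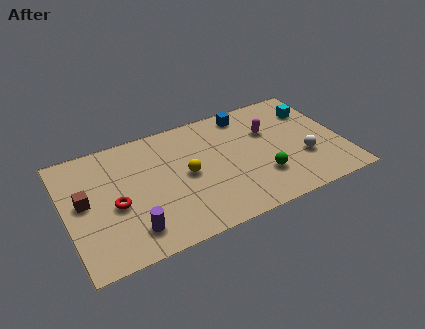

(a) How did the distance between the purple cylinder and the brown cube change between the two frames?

+1.3

Before: roughly 2.0 units apart; after: 3.3. That's 1.3 units further apart.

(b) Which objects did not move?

the purple cylinder and the cyan cube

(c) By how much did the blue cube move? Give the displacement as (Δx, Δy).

(2.0, 2.1)

From the two frames, the blue cube sits at roughly (7.1, 4.5) before and (9.1, 6.6) after.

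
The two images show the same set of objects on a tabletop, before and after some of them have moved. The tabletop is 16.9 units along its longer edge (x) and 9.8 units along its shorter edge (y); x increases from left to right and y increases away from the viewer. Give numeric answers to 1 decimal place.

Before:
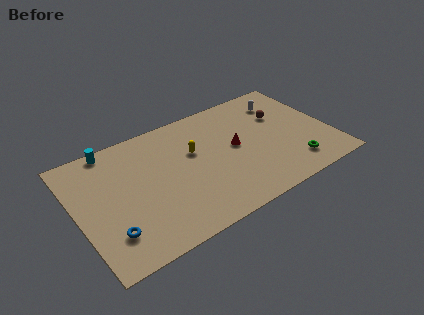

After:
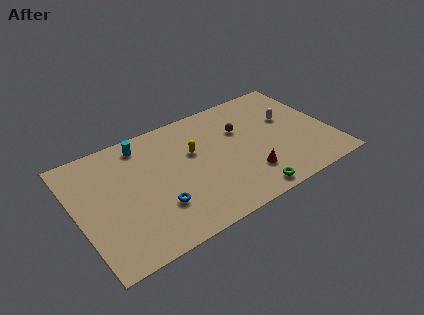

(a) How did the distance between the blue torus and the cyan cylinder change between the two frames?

-1.2

They were about 6.7 units apart before and 5.5 after — 1.2 units closer together.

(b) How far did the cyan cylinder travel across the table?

2.1

The cyan cylinder was near (2.8, 9.0) before and (4.8, 8.4) after, so it travelled √(2.0² + 0.6²) ≈ 2.1 units.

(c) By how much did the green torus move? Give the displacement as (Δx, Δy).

(-3.3, -0.9)

The green torus started near (14.0, 1.9) and ended near (10.7, 1.0).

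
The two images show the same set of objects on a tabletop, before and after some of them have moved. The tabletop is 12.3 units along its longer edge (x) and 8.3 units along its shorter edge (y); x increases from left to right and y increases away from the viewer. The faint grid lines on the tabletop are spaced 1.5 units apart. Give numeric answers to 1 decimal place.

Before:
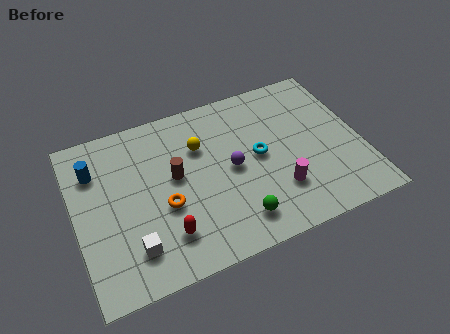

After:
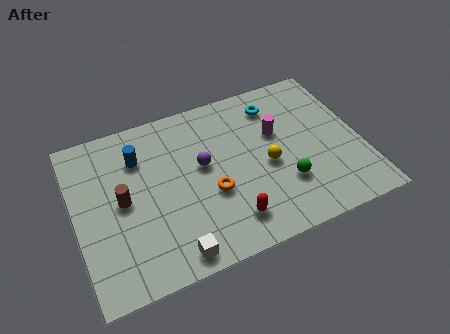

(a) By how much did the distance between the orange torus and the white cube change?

+0.9

The distance was about 2.1 in the first image and 3.0 in the second, so they moved 0.9 units further apart.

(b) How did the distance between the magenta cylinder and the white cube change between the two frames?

+0.3

They were about 6.3 units apart before and 6.6 after — 0.3 units further apart.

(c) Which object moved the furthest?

the yellow sphere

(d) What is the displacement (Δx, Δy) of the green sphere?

(2.2, 1.0)

The green sphere was at about (6.6, 1.5) and moved to about (8.8, 2.5).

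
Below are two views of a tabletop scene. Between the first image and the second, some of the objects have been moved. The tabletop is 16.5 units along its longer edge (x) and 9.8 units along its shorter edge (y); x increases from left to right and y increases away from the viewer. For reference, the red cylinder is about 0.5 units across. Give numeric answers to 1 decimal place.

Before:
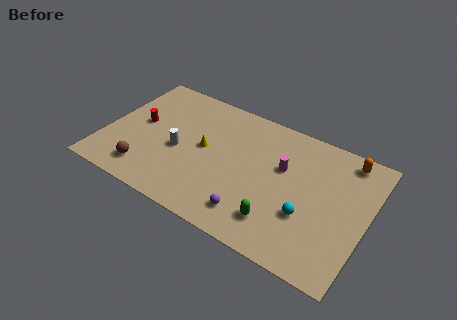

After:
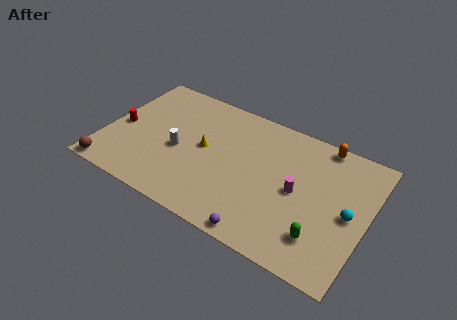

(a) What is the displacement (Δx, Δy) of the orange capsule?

(-1.6, 0.4)

The orange capsule started near (14.8, 8.6) and ended near (13.2, 9.0).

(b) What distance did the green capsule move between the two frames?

2.6

From (11.4, 2.1) to (14.0, 2.3), the green capsule covered √(2.6² + 0.2²) ≈ 2.6 units.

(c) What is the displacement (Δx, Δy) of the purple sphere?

(0.8, -1.0)

The purple sphere was at about (9.8, 1.8) and moved to about (10.6, 0.8).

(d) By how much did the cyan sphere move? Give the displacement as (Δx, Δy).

(2.4, 1.3)

The cyan sphere started near (13.0, 3.4) and ended near (15.4, 4.7).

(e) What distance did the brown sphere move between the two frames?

2.3

The brown sphere was near (3.0, 1.8) before and (0.9, 0.8) after, so it travelled √(2.1² + 1.0²) ≈ 2.3 units.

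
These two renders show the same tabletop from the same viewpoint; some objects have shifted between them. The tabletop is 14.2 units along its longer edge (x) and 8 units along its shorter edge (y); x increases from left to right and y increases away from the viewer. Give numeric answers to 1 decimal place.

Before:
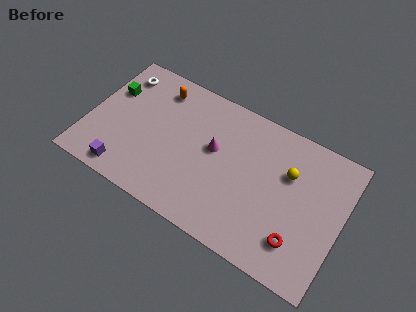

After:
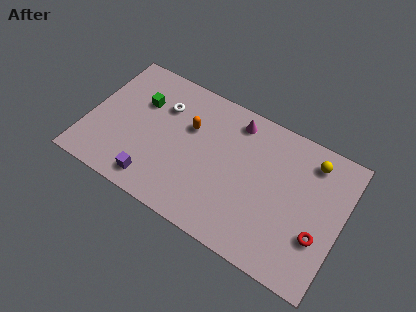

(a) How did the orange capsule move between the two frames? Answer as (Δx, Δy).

(2.0, -1.4)

From the two frames, the orange capsule sits at roughly (3.5, 6.6) before and (5.5, 5.2) after.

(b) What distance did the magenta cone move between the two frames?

2.4

The magenta cone moved from about (7.0, 4.6) to (7.9, 6.8), a distance of √(0.9² + 2.2²) ≈ 2.4.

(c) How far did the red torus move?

1.3

The red torus moved from about (12.1, 1.9) to (13.1, 2.7), a distance of √(1.0² + 0.8²) ≈ 1.3.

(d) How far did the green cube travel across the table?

1.7

The green cube moved from about (1.0, 5.3) to (2.7, 5.4), a distance of √(1.7² + 0.1²) ≈ 1.7.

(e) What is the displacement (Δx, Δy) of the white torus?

(2.6, -0.8)

The white torus started near (1.3, 6.5) and ended near (3.9, 5.7).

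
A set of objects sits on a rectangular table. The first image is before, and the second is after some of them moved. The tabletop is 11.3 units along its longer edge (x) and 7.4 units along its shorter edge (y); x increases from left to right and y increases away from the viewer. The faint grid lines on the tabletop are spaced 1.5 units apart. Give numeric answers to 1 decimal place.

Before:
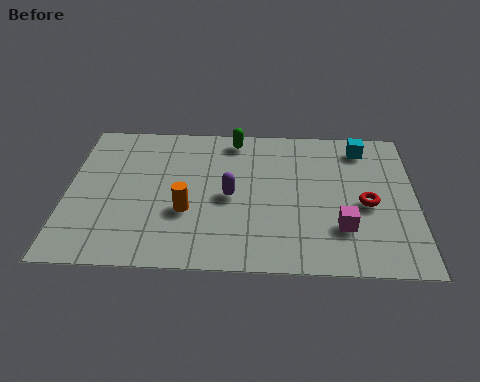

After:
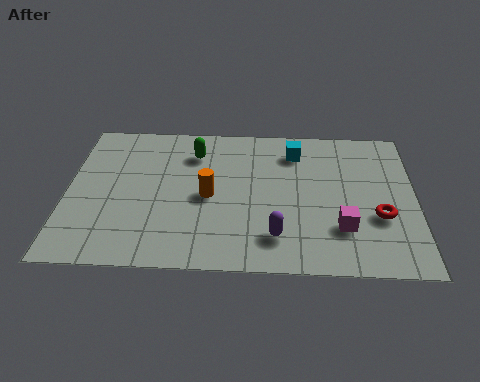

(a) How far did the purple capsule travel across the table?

2.4

The purple capsule moved from about (5.3, 3.5) to (6.8, 1.6), a distance of √(1.5² + 1.9²) ≈ 2.4.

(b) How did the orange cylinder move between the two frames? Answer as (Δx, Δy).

(0.7, 0.8)

The orange cylinder started near (3.9, 2.7) and ended near (4.6, 3.5).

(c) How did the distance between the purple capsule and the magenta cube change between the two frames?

-1.7

They were about 3.9 units apart before and 2.2 after — 1.7 units closer together.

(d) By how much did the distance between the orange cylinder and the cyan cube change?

-3.0

Before: roughly 6.7 units apart; after: 3.7. That's 3.0 units closer together.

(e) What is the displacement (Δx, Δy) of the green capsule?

(-1.3, -0.8)

The green capsule was at about (5.4, 6.5) and moved to about (4.1, 5.7).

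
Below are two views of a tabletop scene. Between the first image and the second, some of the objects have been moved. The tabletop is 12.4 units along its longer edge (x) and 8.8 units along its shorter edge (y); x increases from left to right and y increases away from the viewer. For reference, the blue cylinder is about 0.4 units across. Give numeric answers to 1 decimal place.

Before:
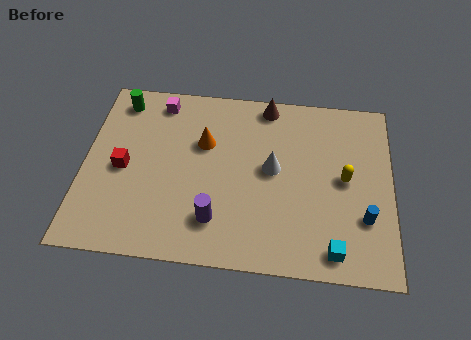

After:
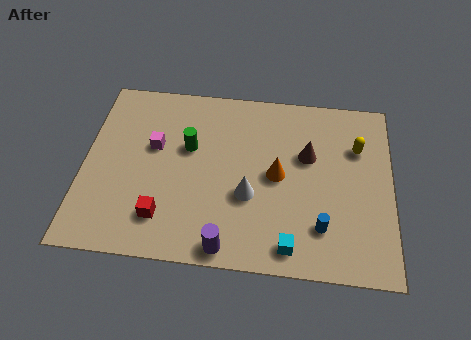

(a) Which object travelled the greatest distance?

the green cylinder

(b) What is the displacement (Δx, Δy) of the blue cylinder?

(-1.7, -0.6)

From the two frames, the blue cylinder sits at roughly (11.3, 2.7) before and (9.6, 2.1) after.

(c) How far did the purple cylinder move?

1.3

The purple cylinder was near (5.4, 2.0) before and (5.9, 0.8) after, so it travelled √(0.5² + 1.2²) ≈ 1.3 units.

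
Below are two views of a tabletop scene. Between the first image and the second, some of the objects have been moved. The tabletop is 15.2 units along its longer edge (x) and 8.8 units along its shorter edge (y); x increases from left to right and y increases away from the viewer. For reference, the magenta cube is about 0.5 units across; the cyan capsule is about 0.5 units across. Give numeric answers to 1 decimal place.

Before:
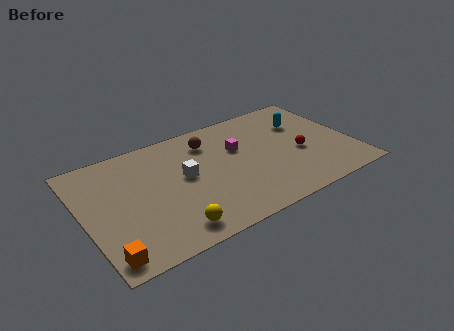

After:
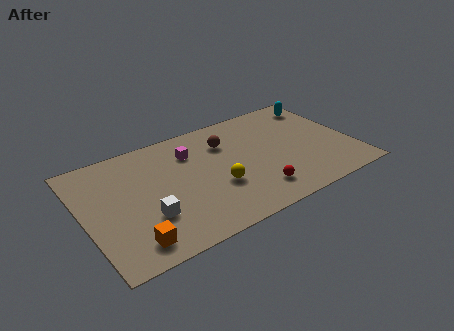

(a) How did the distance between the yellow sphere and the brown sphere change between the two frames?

-3.0

Before: roughly 6.4 units apart; after: 3.4. That's 3.0 units closer together.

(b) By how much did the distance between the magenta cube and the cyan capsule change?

+3.9

The distance was about 3.9 in the first image and 7.8 in the second, so they moved 3.9 units further apart.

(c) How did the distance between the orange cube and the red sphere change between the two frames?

-4.6

Before: roughly 11.7 units apart; after: 7.1. That's 4.6 units closer together.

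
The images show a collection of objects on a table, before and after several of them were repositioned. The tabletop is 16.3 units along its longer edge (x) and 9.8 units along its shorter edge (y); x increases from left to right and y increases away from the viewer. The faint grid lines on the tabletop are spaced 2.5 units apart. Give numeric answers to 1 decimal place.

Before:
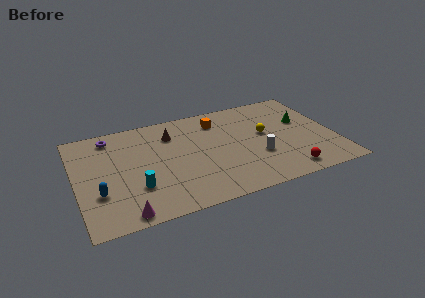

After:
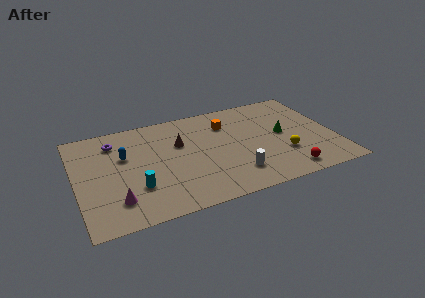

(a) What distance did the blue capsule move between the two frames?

3.5

From (1.3, 3.2) to (3.1, 6.2), the blue capsule covered √(1.8² + 3.0²) ≈ 3.5 units.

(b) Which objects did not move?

the red sphere and the cyan cylinder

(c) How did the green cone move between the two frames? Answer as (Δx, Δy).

(-1.4, -0.9)

The green cone started near (14.5, 6.0) and ended near (13.1, 5.1).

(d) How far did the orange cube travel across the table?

0.7

The orange cube moved from about (9.2, 7.8) to (9.7, 7.3), a distance of √(0.5² + 0.5²) ≈ 0.7.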